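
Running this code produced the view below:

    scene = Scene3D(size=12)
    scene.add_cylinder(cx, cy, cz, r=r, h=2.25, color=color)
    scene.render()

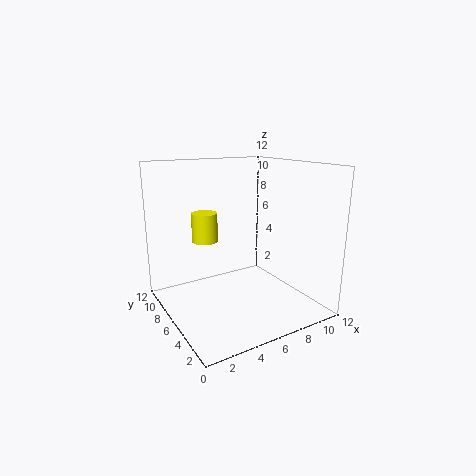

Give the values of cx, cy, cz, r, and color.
cx = 3
cy = 6
cz = 6.25
r = 1
color = 'yellow'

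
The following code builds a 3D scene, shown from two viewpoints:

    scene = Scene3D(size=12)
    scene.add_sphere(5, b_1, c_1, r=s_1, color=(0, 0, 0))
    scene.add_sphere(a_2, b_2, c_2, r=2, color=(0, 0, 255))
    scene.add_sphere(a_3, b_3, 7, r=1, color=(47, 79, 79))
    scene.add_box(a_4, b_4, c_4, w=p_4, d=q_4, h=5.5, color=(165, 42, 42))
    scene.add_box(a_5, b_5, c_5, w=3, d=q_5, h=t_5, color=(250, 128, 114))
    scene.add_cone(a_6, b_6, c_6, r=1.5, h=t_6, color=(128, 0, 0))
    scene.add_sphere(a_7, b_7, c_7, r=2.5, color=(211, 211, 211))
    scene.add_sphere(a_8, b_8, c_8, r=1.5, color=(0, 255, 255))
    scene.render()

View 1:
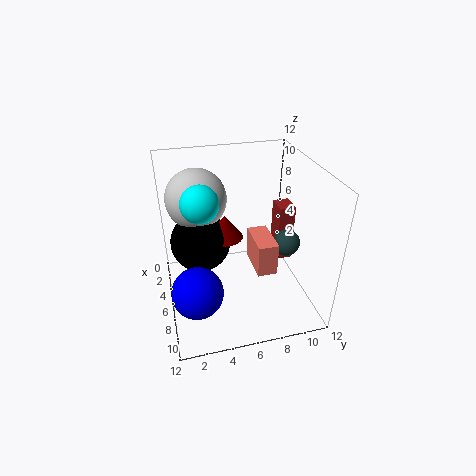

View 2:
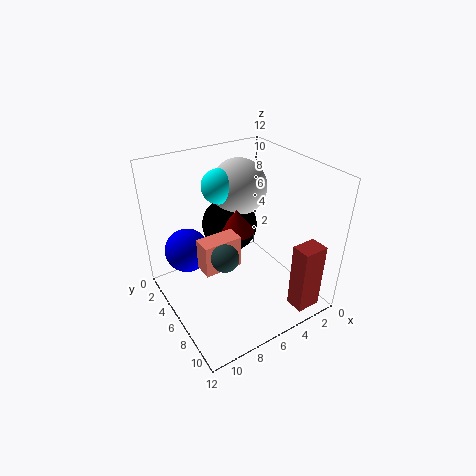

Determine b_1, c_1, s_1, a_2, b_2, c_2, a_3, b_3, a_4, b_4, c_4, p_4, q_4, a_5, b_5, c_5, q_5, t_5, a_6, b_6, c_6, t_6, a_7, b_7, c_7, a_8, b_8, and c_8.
b_1 = 3
c_1 = 5.5
s_1 = 2.5
a_2 = 9
b_2 = 2
c_2 = 3.5
a_3 = 9
b_3 = 9
a_4 = 2
b_4 = 10.5
c_4 = 1.5
p_4 = 2
q_4 = 1.5
a_5 = 7
b_5 = 6.5
c_5 = 5
q_5 = 1.5
t_5 = 2.5
a_6 = 5.5
b_6 = 5
c_6 = 6
t_6 = 2
a_7 = 4
b_7 = 3
c_7 = 9
a_8 = 6
b_8 = 3
c_8 = 9.5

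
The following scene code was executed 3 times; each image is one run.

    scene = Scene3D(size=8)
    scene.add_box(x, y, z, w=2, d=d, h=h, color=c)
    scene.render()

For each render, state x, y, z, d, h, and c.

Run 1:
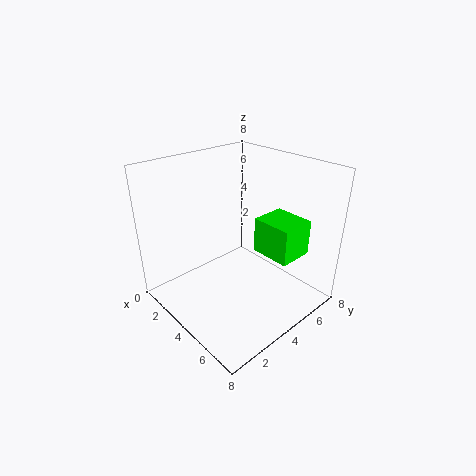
x = 5.75, y = 3.5, z = 4.25, d = 1.75, h = 1.75, c = 'lime'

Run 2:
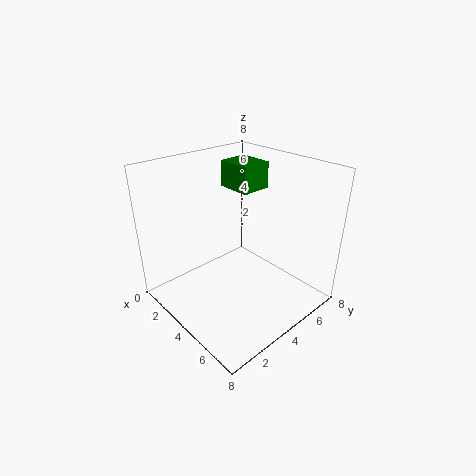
x = 1.75, y = 4.75, z = 6.25, d = 1.75, h = 1.5, c = 'green'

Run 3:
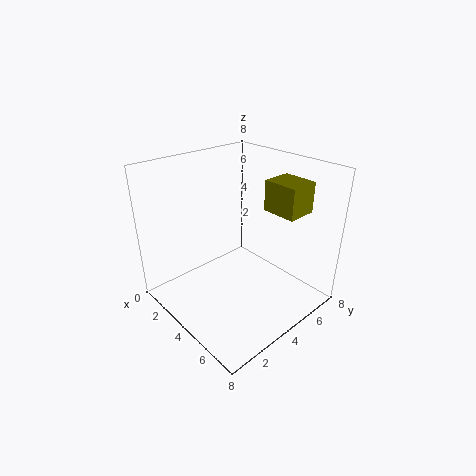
x = 4.25, y = 5.75, z = 5.25, d = 1.75, h = 1.75, c = 'olive'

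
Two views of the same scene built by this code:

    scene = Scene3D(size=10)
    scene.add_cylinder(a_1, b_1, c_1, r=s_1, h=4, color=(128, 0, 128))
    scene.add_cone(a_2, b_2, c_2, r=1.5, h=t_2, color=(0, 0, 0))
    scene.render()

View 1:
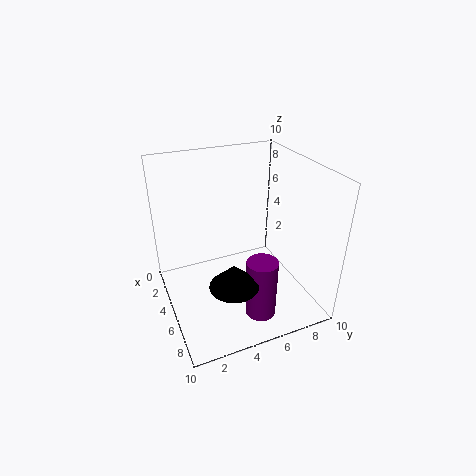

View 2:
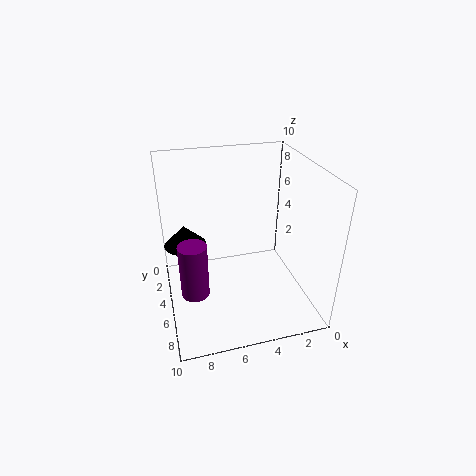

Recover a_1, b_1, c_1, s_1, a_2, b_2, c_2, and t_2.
a_1 = 8.25; b_1 = 5.25; c_1 = 1; s_1 = 1; a_2 = 8.5; b_2 = 3.25; c_2 = 4; t_2 = 1.5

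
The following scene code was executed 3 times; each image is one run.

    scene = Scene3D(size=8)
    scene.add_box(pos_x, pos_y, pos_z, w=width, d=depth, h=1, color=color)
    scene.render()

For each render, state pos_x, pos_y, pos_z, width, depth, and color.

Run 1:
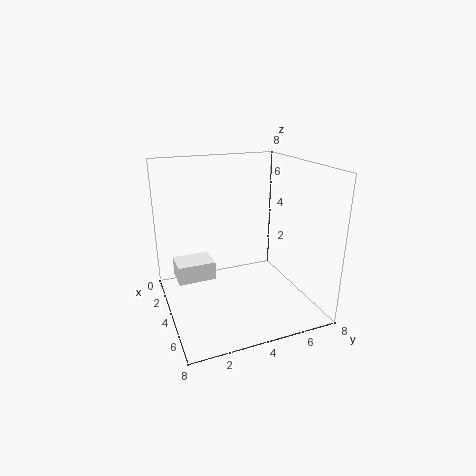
pos_x = 3
pos_y = 0.5
pos_z = 2
width = 1.5
depth = 2
color = 'white'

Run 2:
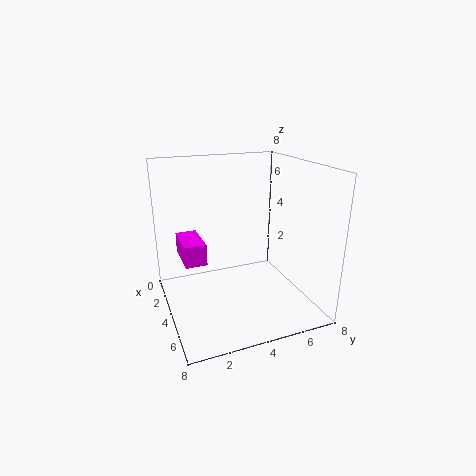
pos_x = 4.5
pos_y = 0.5
pos_z = 4
width = 2
depth = 1
color = 'magenta'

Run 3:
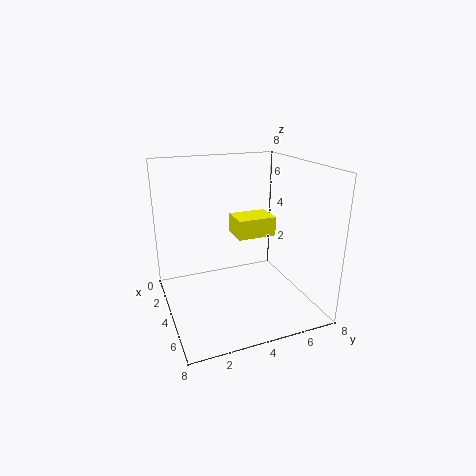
pos_x = 4
pos_y = 3.5
pos_z = 4.5
width = 1.5
depth = 2
color = 'yellow'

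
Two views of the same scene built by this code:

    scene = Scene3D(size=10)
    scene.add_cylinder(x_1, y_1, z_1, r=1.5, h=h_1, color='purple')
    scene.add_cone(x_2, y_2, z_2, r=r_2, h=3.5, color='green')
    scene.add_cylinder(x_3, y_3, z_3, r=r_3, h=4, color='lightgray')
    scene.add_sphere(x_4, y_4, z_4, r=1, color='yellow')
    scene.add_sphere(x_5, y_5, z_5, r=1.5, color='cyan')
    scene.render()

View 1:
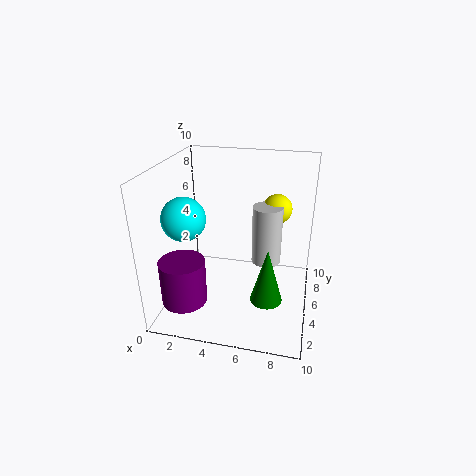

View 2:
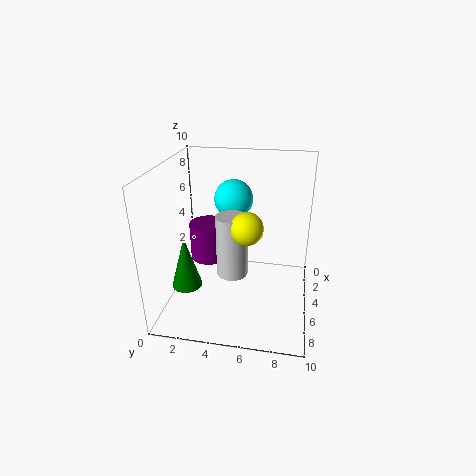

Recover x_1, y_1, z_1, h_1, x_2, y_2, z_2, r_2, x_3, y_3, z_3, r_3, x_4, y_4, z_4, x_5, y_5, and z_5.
x_1 = 2
y_1 = 2
z_1 = 1.5
h_1 = 3
x_2 = 7.5
y_2 = 2
z_2 = 2.5
r_2 = 1
x_3 = 7
y_3 = 5
z_3 = 3.5
r_3 = 1
x_4 = 7.5
y_4 = 6
z_4 = 7
x_5 = 1.5
y_5 = 4
z_5 = 6.5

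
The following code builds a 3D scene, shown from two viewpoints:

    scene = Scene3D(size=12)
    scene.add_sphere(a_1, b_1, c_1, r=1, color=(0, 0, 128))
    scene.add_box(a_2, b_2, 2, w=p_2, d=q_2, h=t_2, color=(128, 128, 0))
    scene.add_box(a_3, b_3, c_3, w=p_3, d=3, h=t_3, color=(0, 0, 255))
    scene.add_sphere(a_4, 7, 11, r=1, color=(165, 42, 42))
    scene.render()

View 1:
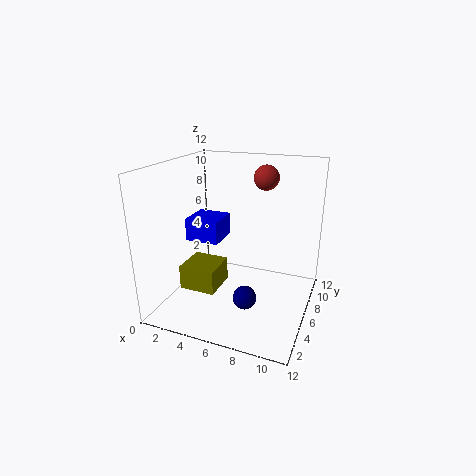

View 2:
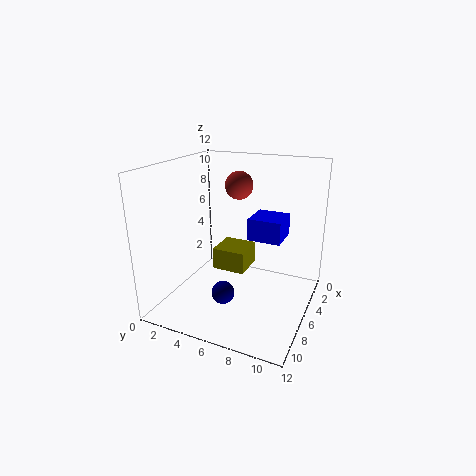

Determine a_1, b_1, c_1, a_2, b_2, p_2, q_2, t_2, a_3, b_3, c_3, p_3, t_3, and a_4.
a_1 = 7
b_1 = 5
c_1 = 1
a_2 = 2
b_2 = 3
p_2 = 3
q_2 = 3
t_2 = 2
a_3 = 1
b_3 = 6
c_3 = 5
p_3 = 3
t_3 = 2
a_4 = 8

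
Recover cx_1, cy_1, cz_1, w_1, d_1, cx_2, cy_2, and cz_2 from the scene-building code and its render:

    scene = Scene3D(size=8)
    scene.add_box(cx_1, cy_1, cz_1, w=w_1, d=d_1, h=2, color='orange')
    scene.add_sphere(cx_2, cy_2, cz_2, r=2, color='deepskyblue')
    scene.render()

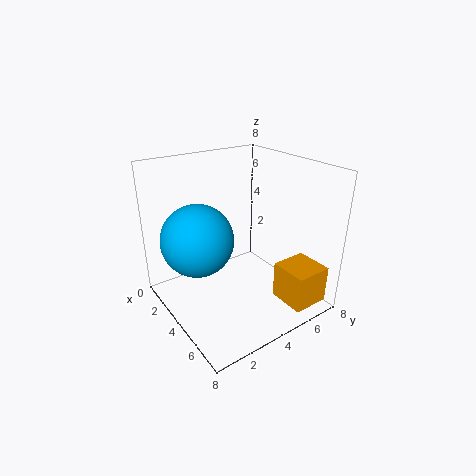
cx_1 = 6, cy_1 = 5, cz_1 = 1, w_1 = 2, d_1 = 2, cx_2 = 3, cy_2 = 2, cz_2 = 4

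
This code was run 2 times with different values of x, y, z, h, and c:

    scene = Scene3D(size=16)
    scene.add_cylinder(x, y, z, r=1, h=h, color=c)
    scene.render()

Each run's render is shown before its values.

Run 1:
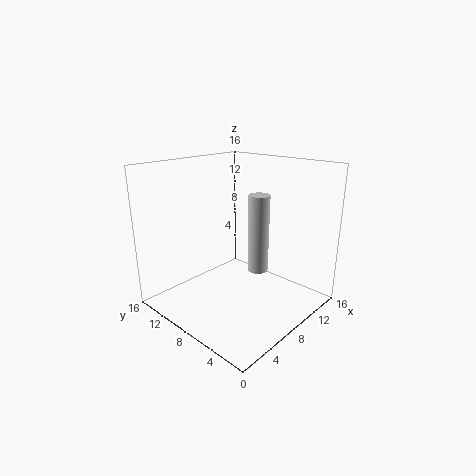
x = 6, y = 3.5, z = 6.5, h = 7.5, c = 'lightgray'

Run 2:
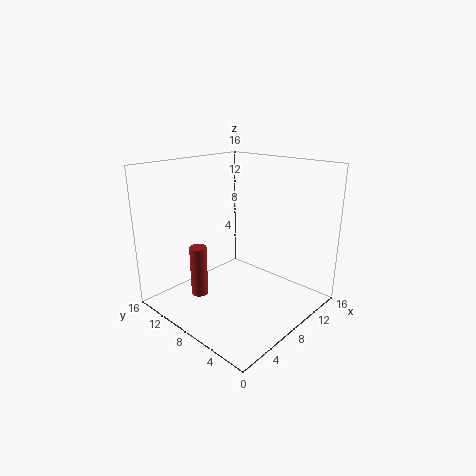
x = 5.5, y = 12, z = 0.5, h = 6, c = 'brown'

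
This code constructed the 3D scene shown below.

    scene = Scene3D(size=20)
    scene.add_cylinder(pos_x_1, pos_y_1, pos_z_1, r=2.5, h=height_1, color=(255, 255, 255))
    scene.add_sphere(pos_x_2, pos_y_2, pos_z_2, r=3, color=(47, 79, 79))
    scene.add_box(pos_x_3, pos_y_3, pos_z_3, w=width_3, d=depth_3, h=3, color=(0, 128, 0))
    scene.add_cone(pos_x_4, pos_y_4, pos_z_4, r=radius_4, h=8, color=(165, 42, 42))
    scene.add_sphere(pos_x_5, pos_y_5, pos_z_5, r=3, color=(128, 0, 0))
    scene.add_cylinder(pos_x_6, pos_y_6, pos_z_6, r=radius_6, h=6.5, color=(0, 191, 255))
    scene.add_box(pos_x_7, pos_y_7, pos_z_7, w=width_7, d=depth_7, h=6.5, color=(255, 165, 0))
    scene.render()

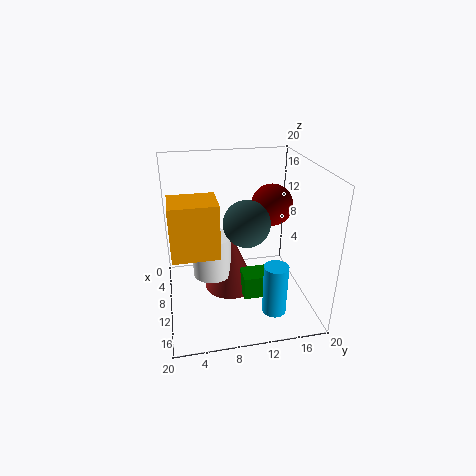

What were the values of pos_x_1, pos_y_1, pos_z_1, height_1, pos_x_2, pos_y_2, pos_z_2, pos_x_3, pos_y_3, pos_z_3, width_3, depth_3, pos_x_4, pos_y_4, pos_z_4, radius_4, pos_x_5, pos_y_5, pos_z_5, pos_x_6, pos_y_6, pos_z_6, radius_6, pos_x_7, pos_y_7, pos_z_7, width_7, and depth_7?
pos_x_1 = 12.5; pos_y_1 = 6; pos_z_1 = 6.5; height_1 = 5.5; pos_x_2 = 13; pos_y_2 = 10.5; pos_z_2 = 13.5; pos_x_3 = 13.5; pos_y_3 = 9.5; pos_z_3 = 4.5; width_3 = 3; depth_3 = 4; pos_x_4 = 12; pos_y_4 = 8.5; pos_z_4 = 4; radius_4 = 3.5; pos_x_5 = 7.5; pos_y_5 = 15.5; pos_z_5 = 13.5; pos_x_6 = 18; pos_y_6 = 13; pos_z_6 = 3.5; radius_6 = 1.5; pos_x_7 = 13; pos_y_7 = 1; pos_z_7 = 11.5; width_7 = 4.5; depth_7 = 5.5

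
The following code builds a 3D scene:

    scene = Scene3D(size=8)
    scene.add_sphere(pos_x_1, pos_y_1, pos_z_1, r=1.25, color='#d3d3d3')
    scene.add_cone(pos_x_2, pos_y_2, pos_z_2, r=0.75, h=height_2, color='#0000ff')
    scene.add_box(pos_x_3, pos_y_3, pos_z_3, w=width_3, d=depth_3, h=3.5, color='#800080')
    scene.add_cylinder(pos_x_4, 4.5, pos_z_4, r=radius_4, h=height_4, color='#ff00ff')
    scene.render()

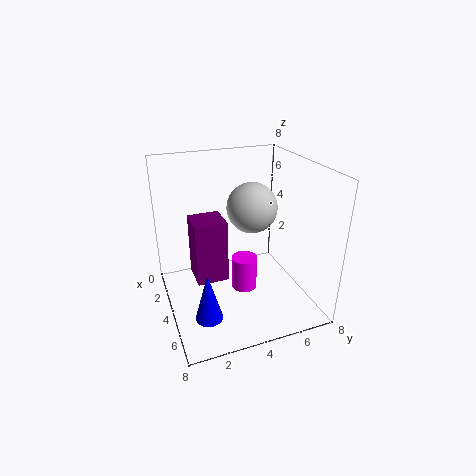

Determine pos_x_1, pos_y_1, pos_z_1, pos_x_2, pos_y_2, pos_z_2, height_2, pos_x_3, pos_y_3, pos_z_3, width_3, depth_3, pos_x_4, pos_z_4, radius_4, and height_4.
pos_x_1 = 5.25
pos_y_1 = 4.25
pos_z_1 = 6.25
pos_x_2 = 5.5
pos_y_2 = 1.75
pos_z_2 = 0.25
height_2 = 2.75
pos_x_3 = 2.75
pos_y_3 = 1.5
pos_z_3 = 1.75
width_3 = 1.75
depth_3 = 1.75
pos_x_4 = 3.75
pos_z_4 = 0.5
radius_4 = 0.75
height_4 = 2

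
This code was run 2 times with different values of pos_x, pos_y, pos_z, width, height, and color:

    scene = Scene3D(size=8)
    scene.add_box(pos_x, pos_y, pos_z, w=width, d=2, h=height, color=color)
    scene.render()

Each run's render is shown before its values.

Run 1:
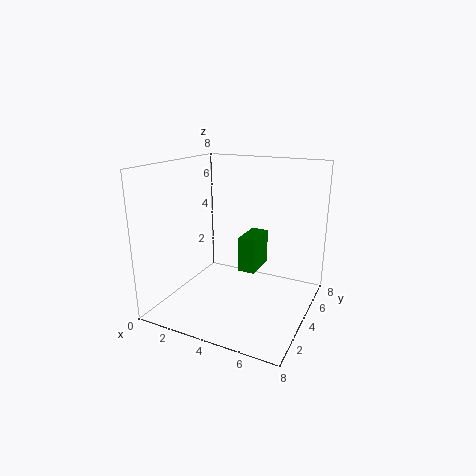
pos_x = 4, pos_y = 4, pos_z = 2, width = 1, height = 2, color = 'green'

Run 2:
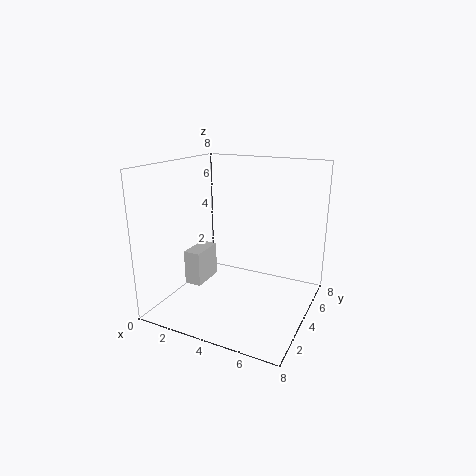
pos_x = 1, pos_y = 3, pos_z = 1, width = 1, height = 2, color = 'lightgray'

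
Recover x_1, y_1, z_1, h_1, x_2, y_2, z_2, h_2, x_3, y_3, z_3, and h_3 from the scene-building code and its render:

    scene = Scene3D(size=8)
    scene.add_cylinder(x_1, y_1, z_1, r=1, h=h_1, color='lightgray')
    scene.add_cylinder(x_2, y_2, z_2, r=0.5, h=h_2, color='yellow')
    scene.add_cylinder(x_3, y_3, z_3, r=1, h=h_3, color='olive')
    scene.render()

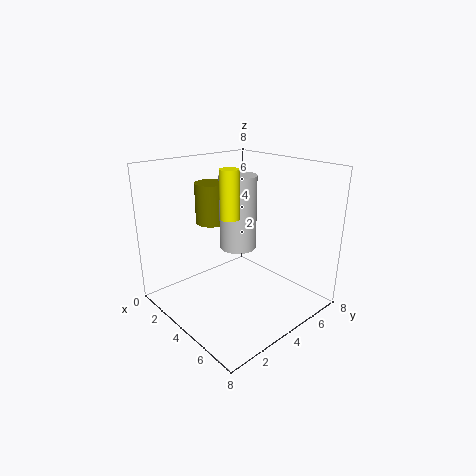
x_1 = 4; y_1 = 4; z_1 = 3.5; h_1 = 4; x_2 = 4.5; y_2 = 3; z_2 = 5.5; h_2 = 2.5; x_3 = 1; y_3 = 4.5; z_3 = 4; h_3 = 2.5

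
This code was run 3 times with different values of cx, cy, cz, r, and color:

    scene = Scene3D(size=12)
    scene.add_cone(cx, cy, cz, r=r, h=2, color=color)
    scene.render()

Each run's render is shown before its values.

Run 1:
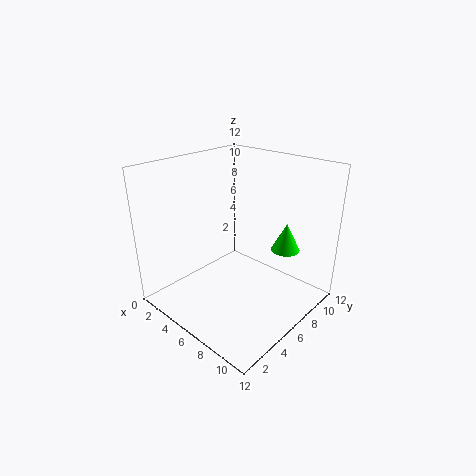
cx = 11, cy = 5.5, cz = 7, r = 1, color = 'lime'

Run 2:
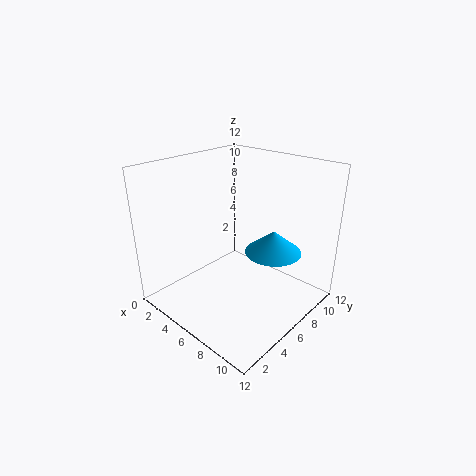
cx = 7.5, cy = 9, cz = 4, r = 2.5, color = 'deepskyblue'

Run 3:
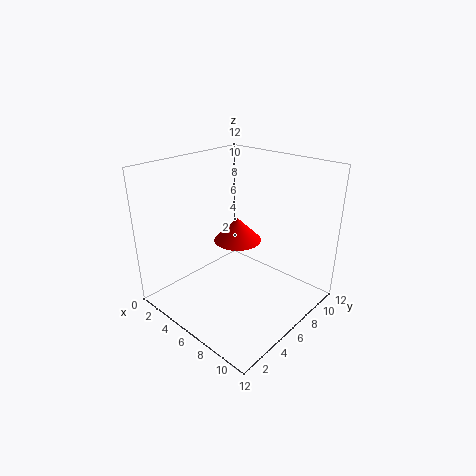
cx = 5.5, cy = 6.5, cz = 5.5, r = 2, color = 'red'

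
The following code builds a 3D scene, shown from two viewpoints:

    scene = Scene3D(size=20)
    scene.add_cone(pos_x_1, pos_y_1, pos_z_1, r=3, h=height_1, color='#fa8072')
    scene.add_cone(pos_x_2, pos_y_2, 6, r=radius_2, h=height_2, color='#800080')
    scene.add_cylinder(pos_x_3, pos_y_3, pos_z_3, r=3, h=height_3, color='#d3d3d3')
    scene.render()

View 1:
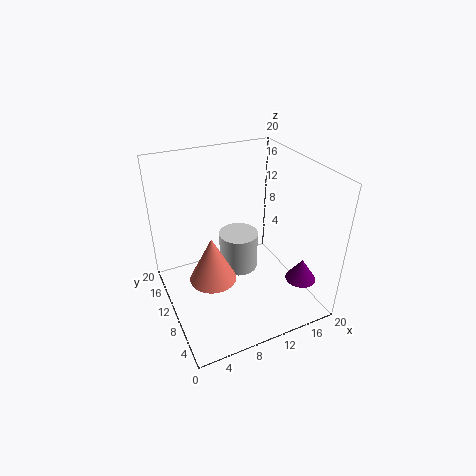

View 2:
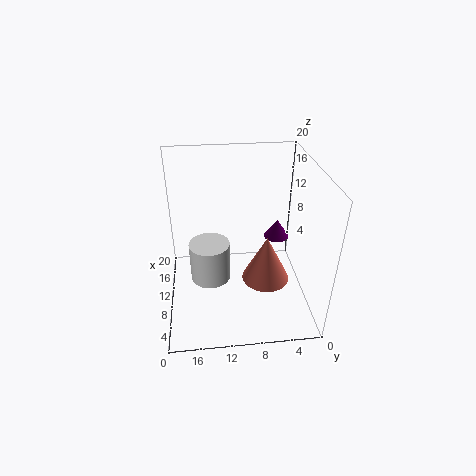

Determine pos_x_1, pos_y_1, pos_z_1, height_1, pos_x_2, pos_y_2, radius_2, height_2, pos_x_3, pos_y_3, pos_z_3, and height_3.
pos_x_1 = 5, pos_y_1 = 7, pos_z_1 = 7, height_1 = 6, pos_x_2 = 16, pos_y_2 = 3, radius_2 = 2, height_2 = 3, pos_x_3 = 12, pos_y_3 = 14, pos_z_3 = 2, height_3 = 6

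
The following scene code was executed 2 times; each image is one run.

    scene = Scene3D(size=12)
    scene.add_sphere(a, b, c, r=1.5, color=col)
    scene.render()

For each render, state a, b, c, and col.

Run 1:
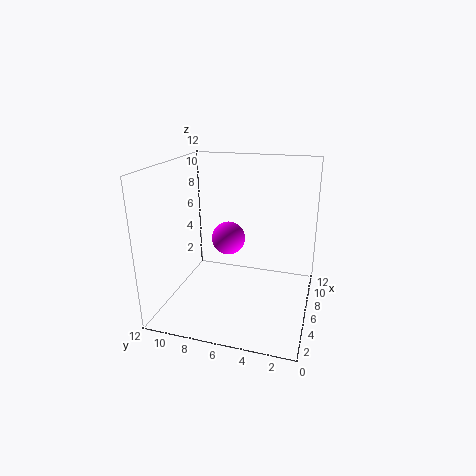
a = 8, b = 7.5, c = 5, col = 'magenta'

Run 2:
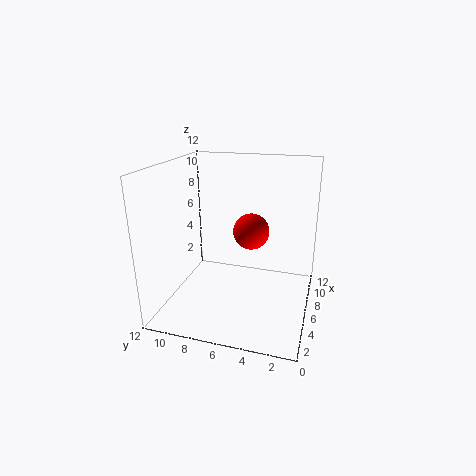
a = 6.5, b = 5, c = 6.5, col = 'red'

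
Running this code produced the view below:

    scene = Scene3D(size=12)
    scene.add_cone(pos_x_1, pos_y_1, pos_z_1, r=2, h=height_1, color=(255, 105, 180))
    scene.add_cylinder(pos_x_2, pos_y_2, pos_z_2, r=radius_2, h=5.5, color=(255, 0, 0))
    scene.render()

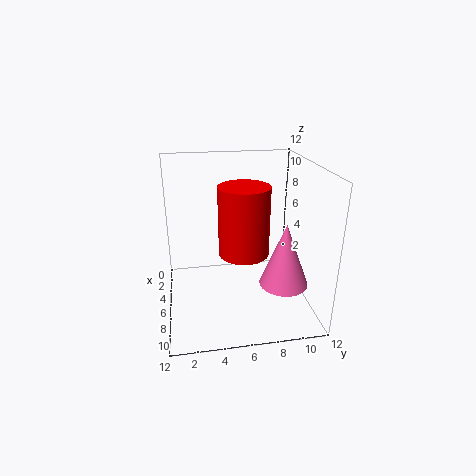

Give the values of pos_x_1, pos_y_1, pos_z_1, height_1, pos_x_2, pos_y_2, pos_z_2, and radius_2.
pos_x_1 = 8; pos_y_1 = 9.5; pos_z_1 = 2.5; height_1 = 5.25; pos_x_2 = 7.25; pos_y_2 = 6.25; pos_z_2 = 5.25; radius_2 = 2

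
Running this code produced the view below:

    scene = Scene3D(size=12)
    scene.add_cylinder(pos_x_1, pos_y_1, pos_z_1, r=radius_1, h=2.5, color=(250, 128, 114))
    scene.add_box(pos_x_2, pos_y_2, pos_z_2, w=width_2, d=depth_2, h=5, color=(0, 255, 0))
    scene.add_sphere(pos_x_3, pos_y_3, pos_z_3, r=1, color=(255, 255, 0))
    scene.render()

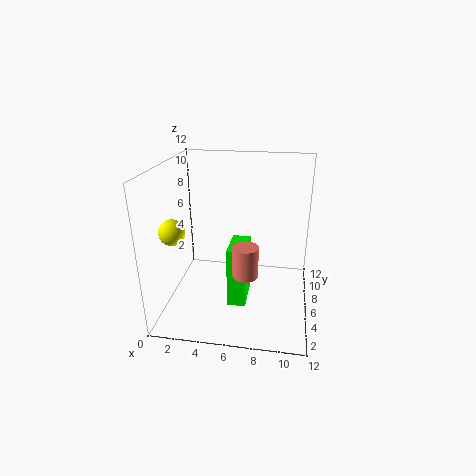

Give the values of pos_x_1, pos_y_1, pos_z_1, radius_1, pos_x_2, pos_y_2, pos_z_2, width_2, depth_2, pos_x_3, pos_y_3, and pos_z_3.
pos_x_1 = 7
pos_y_1 = 3.5
pos_z_1 = 4
radius_1 = 1
pos_x_2 = 5.5
pos_y_2 = 3.5
pos_z_2 = 1
width_2 = 1.5
depth_2 = 3
pos_x_3 = 1.5
pos_y_3 = 3
pos_z_3 = 7.5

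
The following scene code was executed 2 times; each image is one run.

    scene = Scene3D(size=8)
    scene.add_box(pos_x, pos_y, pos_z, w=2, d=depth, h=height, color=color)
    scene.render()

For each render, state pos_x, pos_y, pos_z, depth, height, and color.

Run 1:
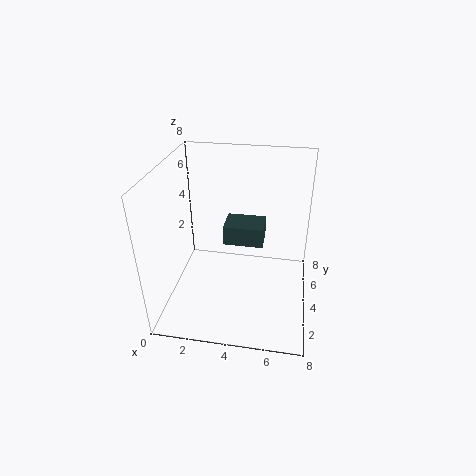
pos_x = 3.5; pos_y = 2.5; pos_z = 4.5; depth = 1.5; height = 1; color = 'darkslategray'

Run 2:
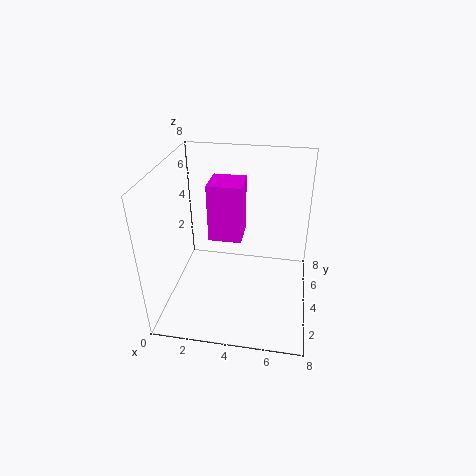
pos_x = 2; pos_y = 5; pos_z = 3; depth = 2; height = 3.5; color = 'magenta'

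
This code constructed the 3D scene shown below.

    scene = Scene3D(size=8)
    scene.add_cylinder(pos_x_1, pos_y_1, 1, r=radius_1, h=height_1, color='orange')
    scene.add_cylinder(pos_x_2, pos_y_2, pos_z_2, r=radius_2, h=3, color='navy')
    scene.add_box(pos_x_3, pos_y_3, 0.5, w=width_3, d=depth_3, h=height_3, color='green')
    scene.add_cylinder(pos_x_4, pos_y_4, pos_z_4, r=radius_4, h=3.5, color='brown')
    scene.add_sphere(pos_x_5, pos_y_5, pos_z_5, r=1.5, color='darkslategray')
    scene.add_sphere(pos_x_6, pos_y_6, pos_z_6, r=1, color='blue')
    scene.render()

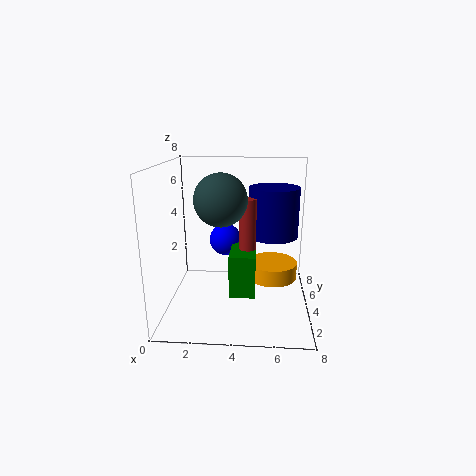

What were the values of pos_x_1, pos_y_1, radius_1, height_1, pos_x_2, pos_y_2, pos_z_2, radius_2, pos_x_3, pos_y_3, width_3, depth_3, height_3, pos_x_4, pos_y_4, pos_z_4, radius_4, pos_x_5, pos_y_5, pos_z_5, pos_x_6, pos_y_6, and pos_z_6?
pos_x_1 = 6; pos_y_1 = 5.5; radius_1 = 1.5; height_1 = 1; pos_x_2 = 6; pos_y_2 = 6; pos_z_2 = 3.5; radius_2 = 1.5; pos_x_3 = 3.5; pos_y_3 = 3.5; width_3 = 1.5; depth_3 = 2.5; height_3 = 2.5; pos_x_4 = 4.5; pos_y_4 = 5; pos_z_4 = 2.5; radius_4 = 0.5; pos_x_5 = 3; pos_y_5 = 4.5; pos_z_5 = 6; pos_x_6 = 3; pos_y_6 = 6.5; pos_z_6 = 3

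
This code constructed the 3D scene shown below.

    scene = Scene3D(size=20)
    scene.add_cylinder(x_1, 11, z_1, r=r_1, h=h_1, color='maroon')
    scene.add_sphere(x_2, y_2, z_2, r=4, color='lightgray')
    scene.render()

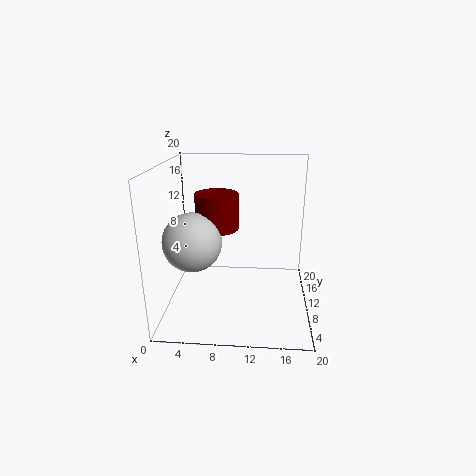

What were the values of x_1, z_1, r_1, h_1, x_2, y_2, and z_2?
x_1 = 7
z_1 = 11
r_1 = 3
h_1 = 5
x_2 = 4
y_2 = 8
z_2 = 10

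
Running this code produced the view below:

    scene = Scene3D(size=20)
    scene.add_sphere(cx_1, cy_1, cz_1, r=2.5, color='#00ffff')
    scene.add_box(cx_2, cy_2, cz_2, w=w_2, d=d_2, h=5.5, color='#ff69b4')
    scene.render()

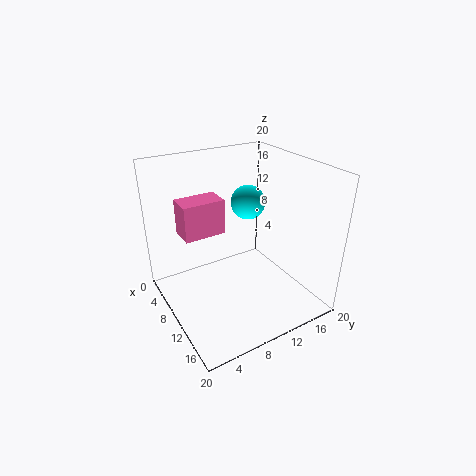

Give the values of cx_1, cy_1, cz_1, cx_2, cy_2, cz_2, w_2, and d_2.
cx_1 = 7, cy_1 = 13.5, cz_1 = 13.5, cx_2 = 0.5, cy_2 = 4.5, cz_2 = 8, w_2 = 4, d_2 = 6.5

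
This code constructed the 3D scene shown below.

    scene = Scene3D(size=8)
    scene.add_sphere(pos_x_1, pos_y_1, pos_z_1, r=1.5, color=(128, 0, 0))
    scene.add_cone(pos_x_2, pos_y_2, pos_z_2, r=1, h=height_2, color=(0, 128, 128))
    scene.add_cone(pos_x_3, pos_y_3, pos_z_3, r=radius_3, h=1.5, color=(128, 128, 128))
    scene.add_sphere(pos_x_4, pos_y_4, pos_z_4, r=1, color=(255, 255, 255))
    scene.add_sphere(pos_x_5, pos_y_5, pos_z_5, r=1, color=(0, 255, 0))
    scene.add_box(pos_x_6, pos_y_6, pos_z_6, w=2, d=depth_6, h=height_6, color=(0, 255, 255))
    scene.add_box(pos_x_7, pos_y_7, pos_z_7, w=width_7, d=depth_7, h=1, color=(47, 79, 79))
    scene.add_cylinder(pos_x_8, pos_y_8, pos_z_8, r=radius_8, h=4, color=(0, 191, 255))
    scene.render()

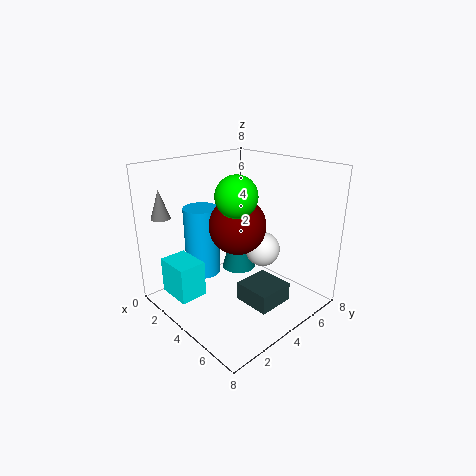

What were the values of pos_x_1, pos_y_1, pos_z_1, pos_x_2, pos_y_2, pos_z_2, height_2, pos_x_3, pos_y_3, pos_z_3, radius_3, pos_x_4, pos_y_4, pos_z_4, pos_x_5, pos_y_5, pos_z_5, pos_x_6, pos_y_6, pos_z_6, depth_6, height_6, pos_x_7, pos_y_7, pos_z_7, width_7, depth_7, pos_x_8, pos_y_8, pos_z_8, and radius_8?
pos_x_1 = 4.5
pos_y_1 = 3.5
pos_z_1 = 5
pos_x_2 = 3
pos_y_2 = 5
pos_z_2 = 1.5
height_2 = 3.5
pos_x_3 = 2
pos_y_3 = 0.5
pos_z_3 = 5.5
radius_3 = 0.5
pos_x_4 = 4.5
pos_y_4 = 5.5
pos_z_4 = 3
pos_x_5 = 5.5
pos_y_5 = 2.5
pos_z_5 = 7
pos_x_6 = 1.5
pos_y_6 = 0.5
pos_z_6 = 1
depth_6 = 1.5
height_6 = 2
pos_x_7 = 5
pos_y_7 = 3
pos_z_7 = 1
width_7 = 2
depth_7 = 2
pos_x_8 = 2
pos_y_8 = 3
pos_z_8 = 1.5
radius_8 = 1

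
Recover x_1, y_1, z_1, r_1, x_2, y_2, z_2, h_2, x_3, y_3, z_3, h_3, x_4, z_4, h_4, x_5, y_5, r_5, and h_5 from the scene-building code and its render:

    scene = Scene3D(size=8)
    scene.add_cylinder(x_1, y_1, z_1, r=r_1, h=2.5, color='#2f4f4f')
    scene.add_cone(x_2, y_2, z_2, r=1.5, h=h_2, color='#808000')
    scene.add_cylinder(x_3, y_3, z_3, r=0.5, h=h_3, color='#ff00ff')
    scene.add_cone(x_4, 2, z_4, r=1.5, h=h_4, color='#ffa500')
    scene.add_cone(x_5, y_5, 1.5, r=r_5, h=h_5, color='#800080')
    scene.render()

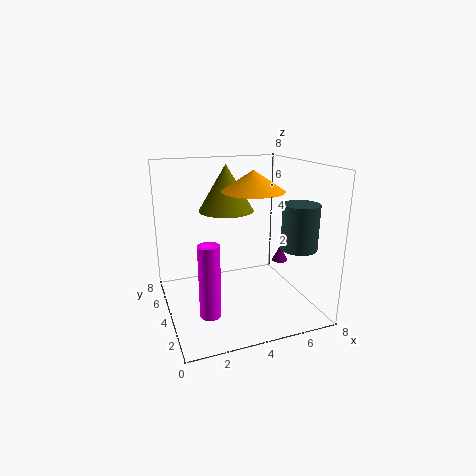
x_1 = 7; y_1 = 2.5; z_1 = 3.5; r_1 = 1; x_2 = 3.5; y_2 = 4.5; z_2 = 5.5; h_2 = 2.5; x_3 = 1.5; y_3 = 1; z_3 = 1.5; h_3 = 3.5; x_4 = 4; z_4 = 7; h_4 = 1; x_5 = 7.5; y_5 = 5.5; r_5 = 0.5; h_5 = 1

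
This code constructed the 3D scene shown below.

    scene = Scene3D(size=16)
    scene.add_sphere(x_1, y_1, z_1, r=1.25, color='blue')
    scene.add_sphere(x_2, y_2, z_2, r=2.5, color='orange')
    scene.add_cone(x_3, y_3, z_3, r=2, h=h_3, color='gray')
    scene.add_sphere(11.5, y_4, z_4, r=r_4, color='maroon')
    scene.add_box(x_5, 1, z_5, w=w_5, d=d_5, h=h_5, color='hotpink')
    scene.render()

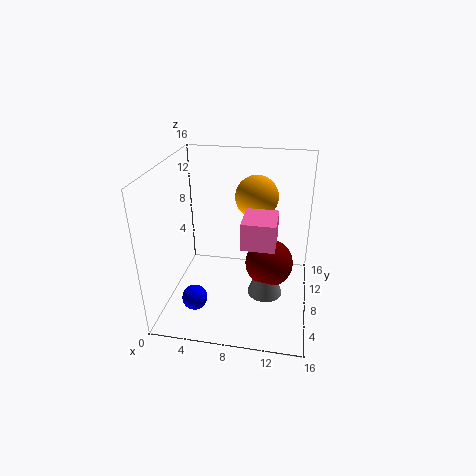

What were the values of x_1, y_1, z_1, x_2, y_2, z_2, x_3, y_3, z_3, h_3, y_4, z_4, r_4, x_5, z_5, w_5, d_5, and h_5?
x_1 = 4.75; y_1 = 1.75; z_1 = 4.25; x_2 = 9.5; y_2 = 11.75; z_2 = 11.5; x_3 = 11.25; y_3 = 7.75; z_3 = 1.25; h_3 = 5.5; y_4 = 9; z_4 = 4.5; r_4 = 2.75; x_5 = 9.5; z_5 = 10.75; w_5 = 3; d_5 = 3.5; h_5 = 2.5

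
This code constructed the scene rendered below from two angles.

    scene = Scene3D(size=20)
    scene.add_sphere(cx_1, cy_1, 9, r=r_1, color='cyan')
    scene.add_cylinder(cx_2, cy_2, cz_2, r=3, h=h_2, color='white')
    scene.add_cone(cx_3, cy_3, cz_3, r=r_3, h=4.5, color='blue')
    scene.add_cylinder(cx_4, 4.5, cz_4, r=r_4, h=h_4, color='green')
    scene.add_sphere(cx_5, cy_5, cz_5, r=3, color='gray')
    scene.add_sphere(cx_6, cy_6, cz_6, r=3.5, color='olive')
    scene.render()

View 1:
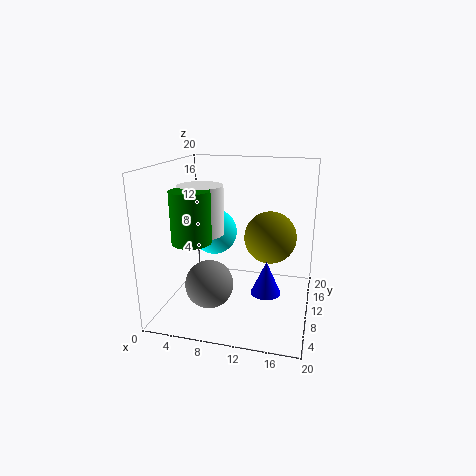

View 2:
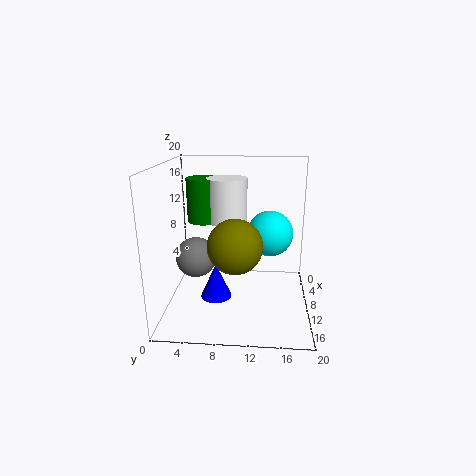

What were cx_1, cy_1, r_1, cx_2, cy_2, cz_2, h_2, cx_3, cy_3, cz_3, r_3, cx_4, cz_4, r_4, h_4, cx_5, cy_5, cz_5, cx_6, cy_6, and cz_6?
cx_1 = 5; cy_1 = 14.5; r_1 = 3.5; cx_2 = 5.5; cy_2 = 8; cz_2 = 11; h_2 = 6.5; cx_3 = 14.5; cy_3 = 7.5; cz_3 = 3.5; r_3 = 2; cx_4 = 5.5; cz_4 = 11; r_4 = 2.5; h_4 = 6.5; cx_5 = 8; cy_5 = 3.5; cz_5 = 6; cx_6 = 14.5; cy_6 = 10; cz_6 = 10.5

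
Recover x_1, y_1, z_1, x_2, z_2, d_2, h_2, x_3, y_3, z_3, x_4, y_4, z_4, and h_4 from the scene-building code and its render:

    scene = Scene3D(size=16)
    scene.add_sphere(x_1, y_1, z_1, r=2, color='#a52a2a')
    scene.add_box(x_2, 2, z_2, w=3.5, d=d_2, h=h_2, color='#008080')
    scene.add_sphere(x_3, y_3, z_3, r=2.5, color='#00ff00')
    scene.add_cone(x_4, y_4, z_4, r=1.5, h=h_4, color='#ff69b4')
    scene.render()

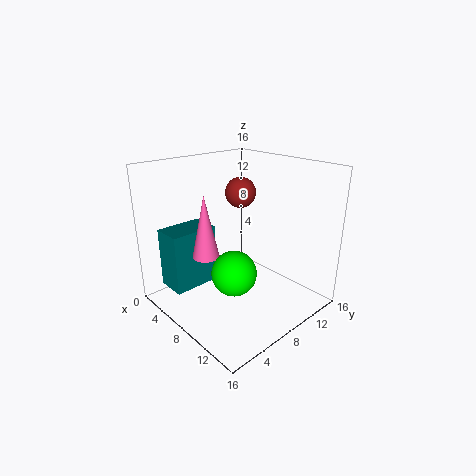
x_1 = 2.5, y_1 = 13.5, z_1 = 11, x_2 = 1, z_2 = 1.5, d_2 = 5.5, h_2 = 7, x_3 = 9, y_3 = 6.5, z_3 = 4.5, x_4 = 6, y_4 = 5, z_4 = 6, h_4 = 7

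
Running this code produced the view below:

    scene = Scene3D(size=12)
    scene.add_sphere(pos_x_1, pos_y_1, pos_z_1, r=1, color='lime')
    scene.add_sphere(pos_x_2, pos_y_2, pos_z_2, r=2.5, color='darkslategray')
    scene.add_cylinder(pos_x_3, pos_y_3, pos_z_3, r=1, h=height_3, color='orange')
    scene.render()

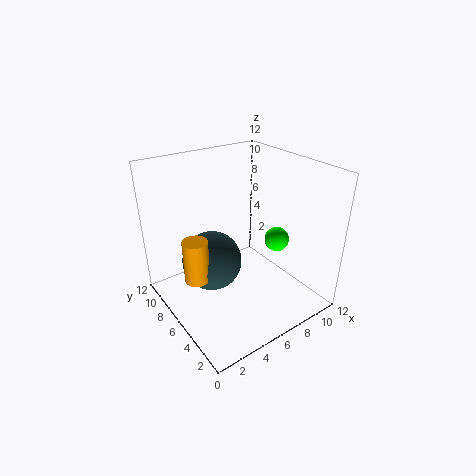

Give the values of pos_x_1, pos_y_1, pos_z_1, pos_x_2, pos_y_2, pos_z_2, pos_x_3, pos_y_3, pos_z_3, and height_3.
pos_x_1 = 8.5; pos_y_1 = 4; pos_z_1 = 6; pos_x_2 = 4; pos_y_2 = 7; pos_z_2 = 4; pos_x_3 = 2; pos_y_3 = 6; pos_z_3 = 3.5; height_3 = 3.5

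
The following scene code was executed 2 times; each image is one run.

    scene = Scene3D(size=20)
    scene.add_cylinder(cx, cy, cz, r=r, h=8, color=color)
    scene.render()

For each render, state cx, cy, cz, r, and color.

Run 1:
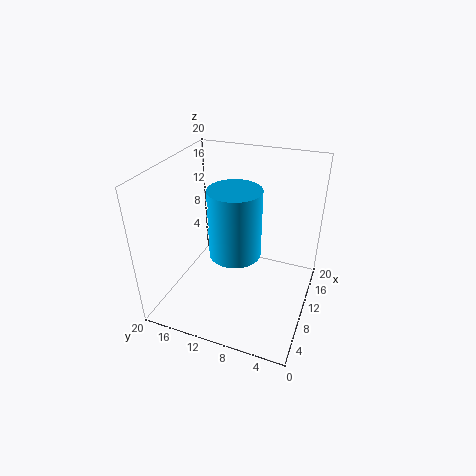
cx = 4; cy = 8; cz = 12; r = 3; color = 'deepskyblue'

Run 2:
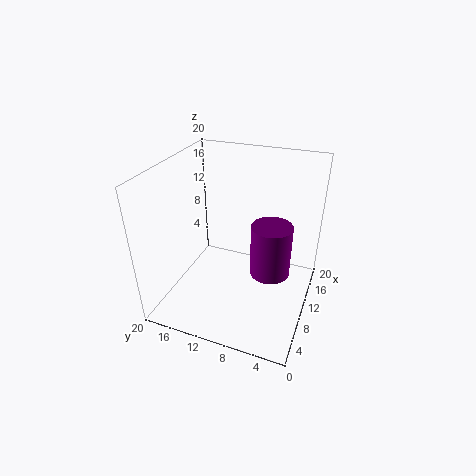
cx = 13; cy = 6; cz = 3; r = 3; color = 'purple'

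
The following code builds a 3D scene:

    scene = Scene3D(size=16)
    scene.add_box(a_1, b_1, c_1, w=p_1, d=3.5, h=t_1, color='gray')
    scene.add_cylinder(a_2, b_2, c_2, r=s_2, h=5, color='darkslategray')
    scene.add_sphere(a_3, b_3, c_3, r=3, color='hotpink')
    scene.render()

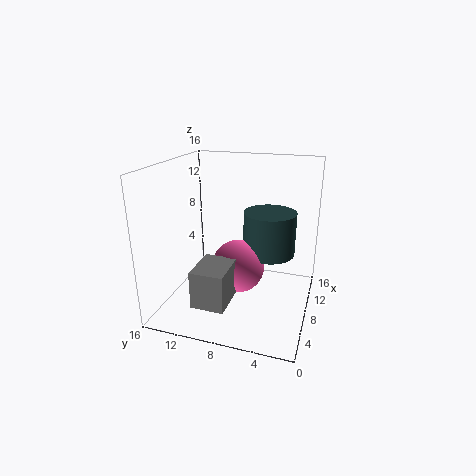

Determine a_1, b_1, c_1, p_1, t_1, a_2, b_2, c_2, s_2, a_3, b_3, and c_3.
a_1 = 1.5; b_1 = 7.5; c_1 = 2.5; p_1 = 4.5; t_1 = 4; a_2 = 10.5; b_2 = 5; c_2 = 5.5; s_2 = 3; a_3 = 8; b_3 = 8; c_3 = 4.5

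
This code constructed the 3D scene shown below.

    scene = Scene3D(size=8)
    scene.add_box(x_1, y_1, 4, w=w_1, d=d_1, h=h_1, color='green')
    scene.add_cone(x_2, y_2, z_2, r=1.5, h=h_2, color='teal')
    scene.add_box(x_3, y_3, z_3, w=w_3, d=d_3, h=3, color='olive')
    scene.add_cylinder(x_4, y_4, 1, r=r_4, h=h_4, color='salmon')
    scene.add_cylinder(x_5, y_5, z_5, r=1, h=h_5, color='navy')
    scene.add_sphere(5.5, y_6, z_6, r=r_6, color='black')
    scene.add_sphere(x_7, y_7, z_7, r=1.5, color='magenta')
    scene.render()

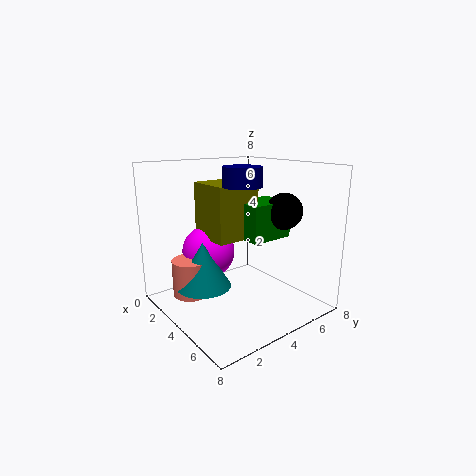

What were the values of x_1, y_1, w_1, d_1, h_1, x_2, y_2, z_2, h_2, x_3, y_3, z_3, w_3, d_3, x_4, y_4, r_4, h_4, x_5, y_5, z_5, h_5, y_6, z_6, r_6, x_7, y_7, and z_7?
x_1 = 3.5; y_1 = 4; w_1 = 2; d_1 = 2.5; h_1 = 2; x_2 = 3.5; y_2 = 2; z_2 = 1.5; h_2 = 2.5; x_3 = 2; y_3 = 2.5; z_3 = 4; w_3 = 2.5; d_3 = 2.5; x_4 = 3; y_4 = 1.5; r_4 = 1; h_4 = 2; x_5 = 5; y_5 = 3.5; z_5 = 7; h_5 = 1; y_6 = 6; z_6 = 5.5; r_6 = 1; x_7 = 2.5; y_7 = 3; z_7 = 3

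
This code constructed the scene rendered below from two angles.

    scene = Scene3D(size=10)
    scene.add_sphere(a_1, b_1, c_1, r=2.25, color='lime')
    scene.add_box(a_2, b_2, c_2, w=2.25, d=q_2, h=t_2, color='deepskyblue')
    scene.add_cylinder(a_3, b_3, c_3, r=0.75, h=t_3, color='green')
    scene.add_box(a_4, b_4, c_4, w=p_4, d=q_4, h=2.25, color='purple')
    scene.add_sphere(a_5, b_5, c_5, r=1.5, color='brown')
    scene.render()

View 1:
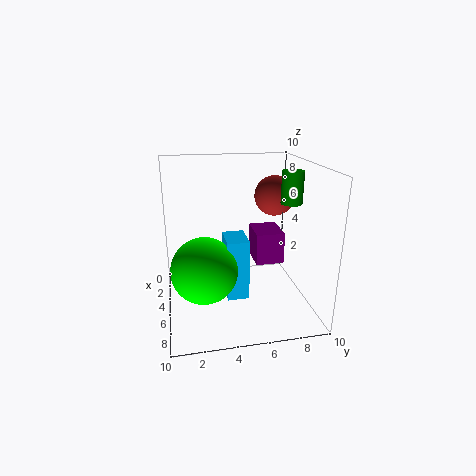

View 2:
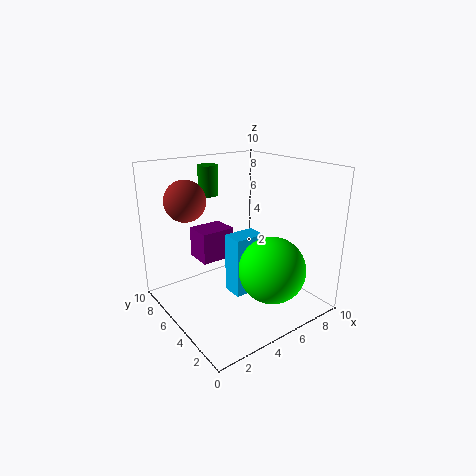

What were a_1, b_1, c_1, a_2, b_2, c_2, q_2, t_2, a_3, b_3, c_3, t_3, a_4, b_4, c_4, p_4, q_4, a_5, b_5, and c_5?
a_1 = 6
b_1 = 2.5
c_1 = 3.25
a_2 = 4.25
b_2 = 4
c_2 = 1
q_2 = 1.5
t_2 = 4.25
a_3 = 5
b_3 = 8.75
c_3 = 7.25
t_3 = 2.25
a_4 = 3
b_4 = 6.25
c_4 = 3
p_4 = 2.5
q_4 = 2
a_5 = 2.75
b_5 = 8.25
c_5 = 7.25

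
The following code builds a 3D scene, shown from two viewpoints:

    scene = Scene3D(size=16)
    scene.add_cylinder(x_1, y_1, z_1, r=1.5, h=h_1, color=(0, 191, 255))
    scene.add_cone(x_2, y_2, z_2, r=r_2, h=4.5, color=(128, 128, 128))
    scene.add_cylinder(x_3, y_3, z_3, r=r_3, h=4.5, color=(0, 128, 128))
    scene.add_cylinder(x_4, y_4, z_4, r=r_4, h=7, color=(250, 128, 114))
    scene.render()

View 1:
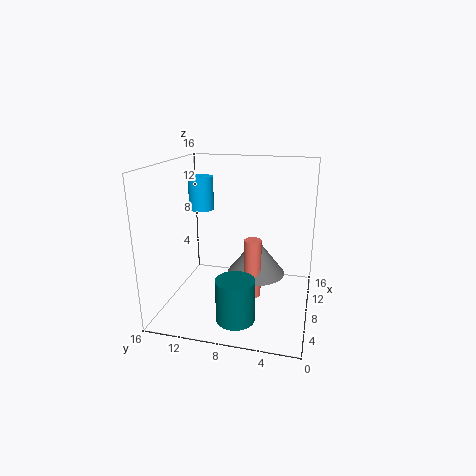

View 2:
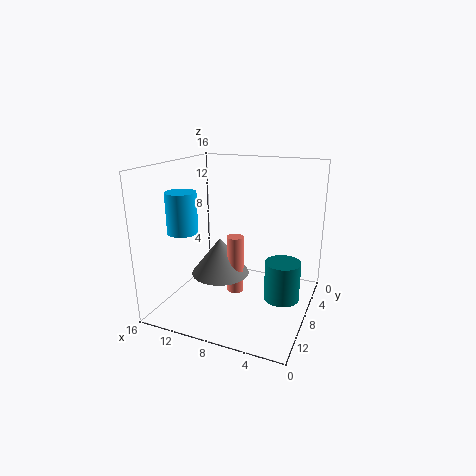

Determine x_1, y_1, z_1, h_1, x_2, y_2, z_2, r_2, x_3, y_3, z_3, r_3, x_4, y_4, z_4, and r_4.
x_1 = 11.5
y_1 = 13.5
z_1 = 10
h_1 = 4
x_2 = 11
y_2 = 6.5
z_2 = 2.5
r_2 = 3.5
x_3 = 3
y_3 = 7
z_3 = 1
r_3 = 2
x_4 = 9
y_4 = 6.5
z_4 = 0.5
r_4 = 1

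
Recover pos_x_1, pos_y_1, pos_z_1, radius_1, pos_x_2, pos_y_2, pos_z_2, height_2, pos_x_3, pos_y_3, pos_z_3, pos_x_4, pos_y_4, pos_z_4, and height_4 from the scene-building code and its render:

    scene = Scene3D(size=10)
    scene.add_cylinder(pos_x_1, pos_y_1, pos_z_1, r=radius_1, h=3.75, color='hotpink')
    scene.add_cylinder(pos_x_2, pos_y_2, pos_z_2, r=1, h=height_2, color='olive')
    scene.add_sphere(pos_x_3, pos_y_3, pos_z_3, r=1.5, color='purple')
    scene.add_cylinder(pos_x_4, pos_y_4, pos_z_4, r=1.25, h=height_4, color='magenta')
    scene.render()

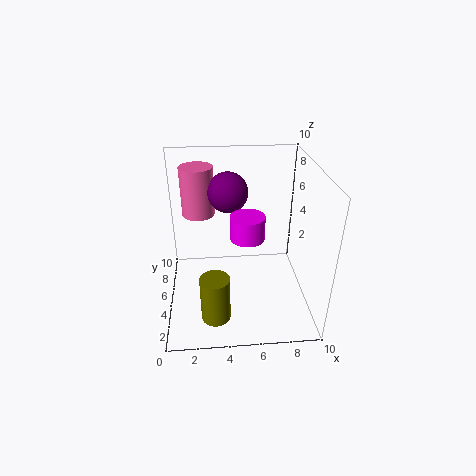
pos_x_1 = 2.25; pos_y_1 = 8.5; pos_z_1 = 5.25; radius_1 = 1.25; pos_x_2 = 3.25; pos_y_2 = 2.5; pos_z_2 = 0.25; height_2 = 3.25; pos_x_3 = 4.5; pos_y_3 = 7.75; pos_z_3 = 7.25; pos_x_4 = 5.75; pos_y_4 = 5.75; pos_z_4 = 4.5; height_4 = 1.75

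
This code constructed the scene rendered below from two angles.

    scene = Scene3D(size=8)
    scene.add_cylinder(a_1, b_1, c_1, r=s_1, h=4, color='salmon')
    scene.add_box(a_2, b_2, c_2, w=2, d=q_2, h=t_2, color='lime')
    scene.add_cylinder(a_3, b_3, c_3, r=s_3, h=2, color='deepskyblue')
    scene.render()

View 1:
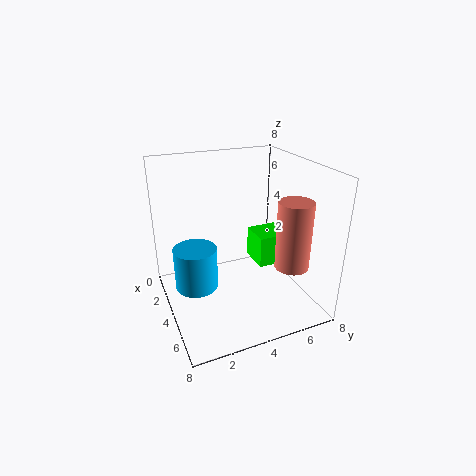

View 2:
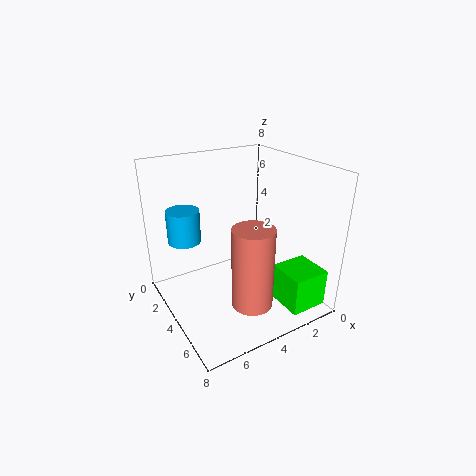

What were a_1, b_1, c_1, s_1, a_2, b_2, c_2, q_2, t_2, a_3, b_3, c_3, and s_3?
a_1 = 5
b_1 = 7
c_1 = 2
s_1 = 1
a_2 = 1
b_2 = 6
c_2 = 1
q_2 = 2
t_2 = 2
a_3 = 6
b_3 = 1
c_3 = 3
s_3 = 1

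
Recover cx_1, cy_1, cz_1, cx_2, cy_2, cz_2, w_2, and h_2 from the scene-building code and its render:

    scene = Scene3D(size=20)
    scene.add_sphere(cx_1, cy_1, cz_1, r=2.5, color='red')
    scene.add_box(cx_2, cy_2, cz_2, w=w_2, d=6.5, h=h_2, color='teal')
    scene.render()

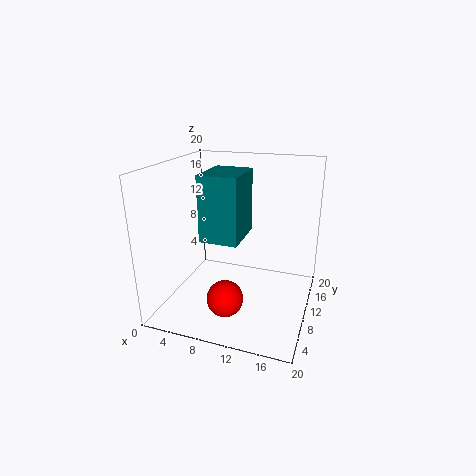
cx_1 = 9.5, cy_1 = 6, cz_1 = 2.5, cx_2 = 6.5, cy_2 = 5, cz_2 = 11, w_2 = 5, h_2 = 8.5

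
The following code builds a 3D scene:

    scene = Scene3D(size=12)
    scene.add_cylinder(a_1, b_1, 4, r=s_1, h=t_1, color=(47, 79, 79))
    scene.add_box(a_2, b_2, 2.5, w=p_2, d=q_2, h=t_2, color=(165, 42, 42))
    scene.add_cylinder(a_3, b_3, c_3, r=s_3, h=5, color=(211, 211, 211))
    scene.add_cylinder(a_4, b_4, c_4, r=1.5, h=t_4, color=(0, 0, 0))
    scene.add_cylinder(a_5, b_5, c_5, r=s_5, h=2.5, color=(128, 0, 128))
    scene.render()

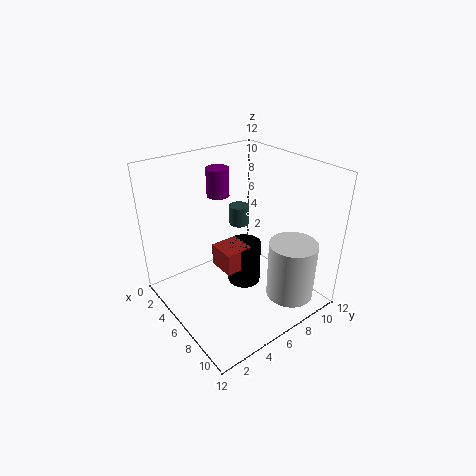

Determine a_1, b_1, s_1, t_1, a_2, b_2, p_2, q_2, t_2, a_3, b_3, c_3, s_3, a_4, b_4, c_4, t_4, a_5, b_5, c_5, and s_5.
a_1 = 1
b_1 = 10
s_1 = 1
t_1 = 2
a_2 = 3.5
b_2 = 5
p_2 = 2.5
q_2 = 2.5
t_2 = 2
a_3 = 9.5
b_3 = 9
c_3 = 1
s_3 = 2
a_4 = 5
b_4 = 7.5
c_4 = 0.5
t_4 = 4
a_5 = 2.5
b_5 = 6.5
c_5 = 8.5
s_5 = 1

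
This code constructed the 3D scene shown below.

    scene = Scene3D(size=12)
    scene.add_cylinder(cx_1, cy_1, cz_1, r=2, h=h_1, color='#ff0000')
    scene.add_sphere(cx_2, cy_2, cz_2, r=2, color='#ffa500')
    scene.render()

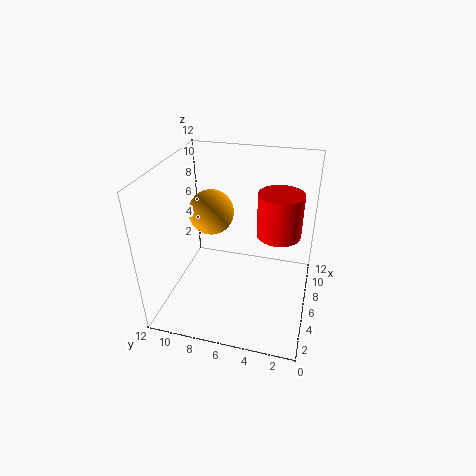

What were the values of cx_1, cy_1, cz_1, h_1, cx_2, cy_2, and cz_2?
cx_1 = 9, cy_1 = 3, cz_1 = 5, h_1 = 4, cx_2 = 8, cy_2 = 9, cz_2 = 7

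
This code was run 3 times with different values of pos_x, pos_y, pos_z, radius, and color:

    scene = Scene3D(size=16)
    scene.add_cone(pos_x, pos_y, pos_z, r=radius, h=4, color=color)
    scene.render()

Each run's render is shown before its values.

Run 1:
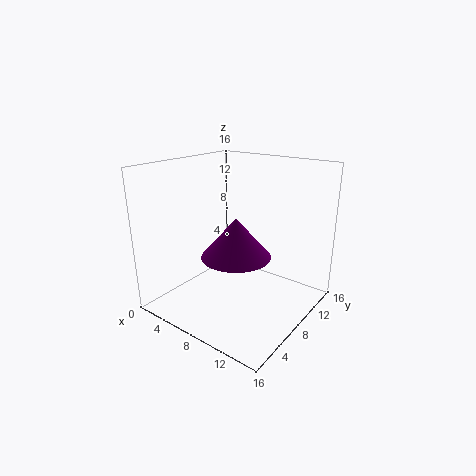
pos_x = 10; pos_y = 5; pos_z = 7.5; radius = 3.5; color = 'purple'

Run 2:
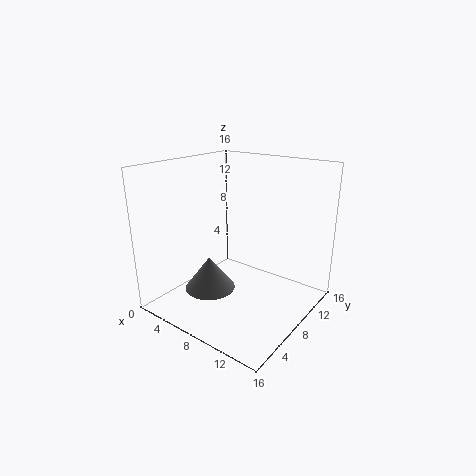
pos_x = 4.5; pos_y = 7; pos_z = 1; radius = 3; color = 'gray'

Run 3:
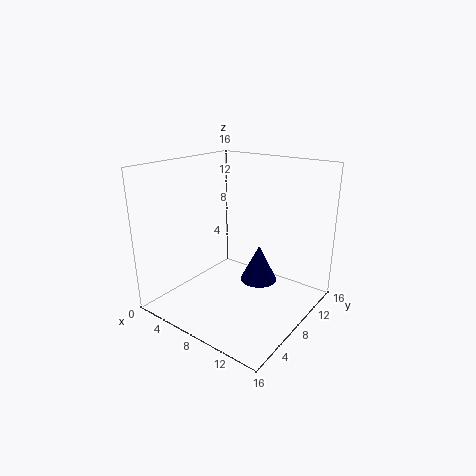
pos_x = 10.5; pos_y = 8.5; pos_z = 3.5; radius = 2; color = 'navy'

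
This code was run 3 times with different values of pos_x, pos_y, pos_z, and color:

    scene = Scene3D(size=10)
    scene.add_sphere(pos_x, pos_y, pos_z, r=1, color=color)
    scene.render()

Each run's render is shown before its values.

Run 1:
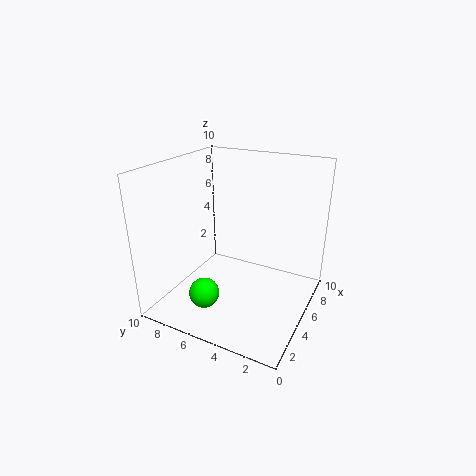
pos_x = 2, pos_y = 6, pos_z = 2, color = 'lime'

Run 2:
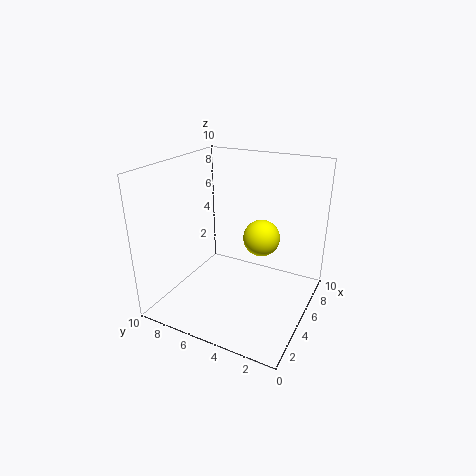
pos_x = 2, pos_y = 2, pos_z = 7, color = 'yellow'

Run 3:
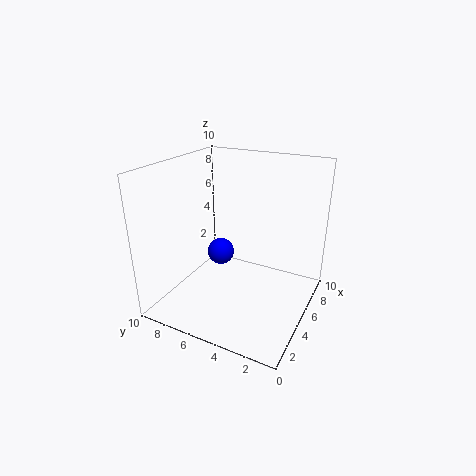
pos_x = 6, pos_y = 7, pos_z = 3, color = 'blue'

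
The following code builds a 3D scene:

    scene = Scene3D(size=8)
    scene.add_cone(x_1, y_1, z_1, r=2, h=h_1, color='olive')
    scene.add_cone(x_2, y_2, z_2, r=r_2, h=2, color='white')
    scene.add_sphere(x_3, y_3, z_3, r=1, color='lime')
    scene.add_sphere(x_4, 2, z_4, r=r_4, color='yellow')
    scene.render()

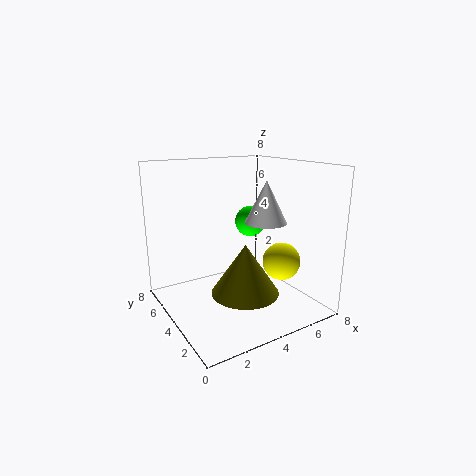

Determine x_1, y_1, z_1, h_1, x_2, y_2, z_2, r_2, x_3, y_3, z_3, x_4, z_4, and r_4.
x_1 = 4.5
y_1 = 4
z_1 = 0.5
h_1 = 3
x_2 = 4
y_2 = 1.5
z_2 = 5.5
r_2 = 1
x_3 = 6.5
y_3 = 6.5
z_3 = 4
x_4 = 5.5
z_4 = 3
r_4 = 1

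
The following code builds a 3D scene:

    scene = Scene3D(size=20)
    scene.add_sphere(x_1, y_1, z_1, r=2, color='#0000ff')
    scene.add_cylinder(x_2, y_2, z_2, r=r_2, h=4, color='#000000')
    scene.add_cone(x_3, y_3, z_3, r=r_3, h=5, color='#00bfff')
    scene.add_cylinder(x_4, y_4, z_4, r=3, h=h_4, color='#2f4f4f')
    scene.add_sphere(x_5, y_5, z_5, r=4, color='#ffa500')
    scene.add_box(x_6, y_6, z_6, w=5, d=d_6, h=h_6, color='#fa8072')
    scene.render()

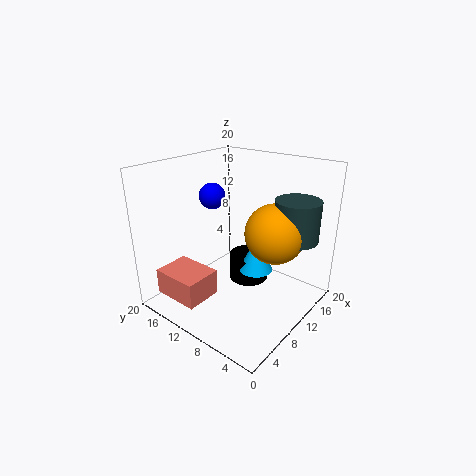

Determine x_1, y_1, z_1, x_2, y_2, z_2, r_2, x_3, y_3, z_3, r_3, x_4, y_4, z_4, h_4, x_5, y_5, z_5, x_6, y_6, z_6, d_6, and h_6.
x_1 = 12.5, y_1 = 17, z_1 = 14, x_2 = 14, y_2 = 11, z_2 = 1.5, r_2 = 3, x_3 = 13, y_3 = 9, z_3 = 4, r_3 = 2.5, x_4 = 13.5, y_4 = 3, z_4 = 10.5, h_4 = 5.5, x_5 = 11.5, y_5 = 5, z_5 = 11.5, x_6 = 1, y_6 = 10.5, z_6 = 3, d_6 = 6.5, h_6 = 3.5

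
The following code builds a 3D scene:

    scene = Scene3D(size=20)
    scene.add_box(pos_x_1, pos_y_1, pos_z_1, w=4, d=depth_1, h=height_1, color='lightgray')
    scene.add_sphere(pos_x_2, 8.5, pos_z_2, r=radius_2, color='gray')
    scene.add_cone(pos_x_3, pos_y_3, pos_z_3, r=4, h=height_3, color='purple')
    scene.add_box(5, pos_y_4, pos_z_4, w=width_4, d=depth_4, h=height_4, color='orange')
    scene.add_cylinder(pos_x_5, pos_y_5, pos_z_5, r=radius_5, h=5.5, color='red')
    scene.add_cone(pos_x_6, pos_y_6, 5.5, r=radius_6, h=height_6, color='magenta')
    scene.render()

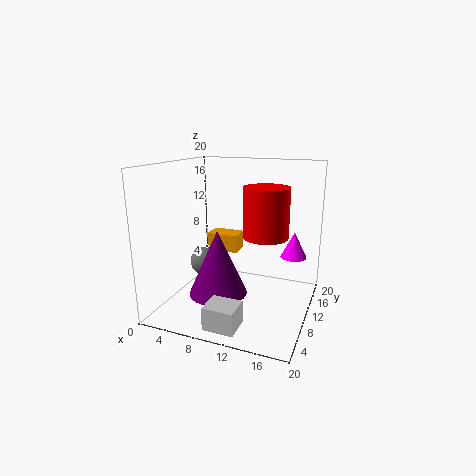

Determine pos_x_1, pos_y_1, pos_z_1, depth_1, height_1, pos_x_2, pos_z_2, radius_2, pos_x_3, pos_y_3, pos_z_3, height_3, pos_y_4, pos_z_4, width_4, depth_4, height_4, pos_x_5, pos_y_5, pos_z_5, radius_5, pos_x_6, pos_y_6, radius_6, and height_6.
pos_x_1 = 9, pos_y_1 = 0.5, pos_z_1 = 1, depth_1 = 3.5, height_1 = 3, pos_x_2 = 5.5, pos_z_2 = 6.5, radius_2 = 2, pos_x_3 = 8, pos_y_3 = 7.5, pos_z_3 = 2.5, height_3 = 9, pos_y_4 = 10.5, pos_z_4 = 7.5, width_4 = 4.5, depth_4 = 3, height_4 = 2.5, pos_x_5 = 16, pos_y_5 = 3, pos_z_5 = 13, radius_5 = 2.5, pos_x_6 = 16.5, pos_y_6 = 17, radius_6 = 2, height_6 = 4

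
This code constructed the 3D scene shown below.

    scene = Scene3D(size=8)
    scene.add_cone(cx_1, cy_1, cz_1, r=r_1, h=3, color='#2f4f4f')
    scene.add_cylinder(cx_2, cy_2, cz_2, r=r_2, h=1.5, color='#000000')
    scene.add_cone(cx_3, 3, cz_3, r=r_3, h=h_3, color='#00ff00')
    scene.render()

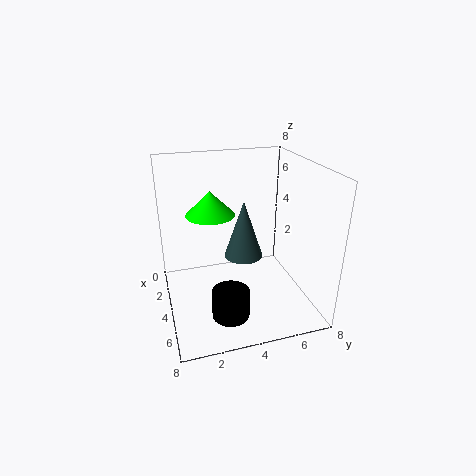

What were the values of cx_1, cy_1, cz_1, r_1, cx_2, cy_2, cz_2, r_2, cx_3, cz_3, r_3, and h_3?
cx_1 = 5, cy_1 = 4, cz_1 = 3.5, r_1 = 1, cx_2 = 6, cy_2 = 3, cz_2 = 0.5, r_2 = 1, cx_3 = 1.5, cz_3 = 4.5, r_3 = 1.5, h_3 = 1.5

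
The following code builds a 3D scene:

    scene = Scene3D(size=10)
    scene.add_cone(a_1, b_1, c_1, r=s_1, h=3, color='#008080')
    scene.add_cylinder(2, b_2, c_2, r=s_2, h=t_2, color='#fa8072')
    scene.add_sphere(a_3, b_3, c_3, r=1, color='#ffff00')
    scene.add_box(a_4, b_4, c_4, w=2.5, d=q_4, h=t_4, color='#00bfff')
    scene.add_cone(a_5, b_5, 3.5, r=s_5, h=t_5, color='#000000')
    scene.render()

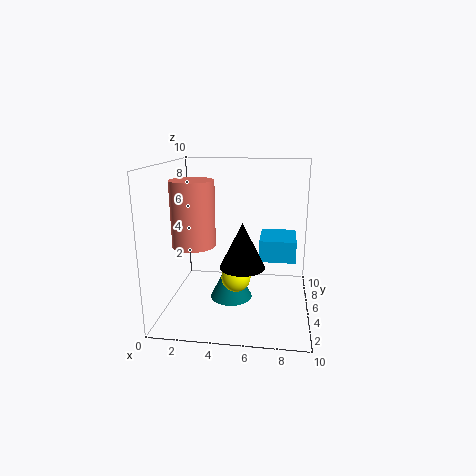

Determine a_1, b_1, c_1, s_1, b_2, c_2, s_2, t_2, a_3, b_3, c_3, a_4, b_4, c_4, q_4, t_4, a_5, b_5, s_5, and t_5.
a_1 = 4.5
b_1 = 5
c_1 = 0.5
s_1 = 1.5
b_2 = 4.5
c_2 = 4.5
s_2 = 1.5
t_2 = 4.5
a_3 = 5
b_3 = 4
c_3 = 2.5
a_4 = 6.5
b_4 = 4.5
c_4 = 3.5
q_4 = 3
t_4 = 1.5
a_5 = 5.5
b_5 = 3.5
s_5 = 1.5
t_5 = 3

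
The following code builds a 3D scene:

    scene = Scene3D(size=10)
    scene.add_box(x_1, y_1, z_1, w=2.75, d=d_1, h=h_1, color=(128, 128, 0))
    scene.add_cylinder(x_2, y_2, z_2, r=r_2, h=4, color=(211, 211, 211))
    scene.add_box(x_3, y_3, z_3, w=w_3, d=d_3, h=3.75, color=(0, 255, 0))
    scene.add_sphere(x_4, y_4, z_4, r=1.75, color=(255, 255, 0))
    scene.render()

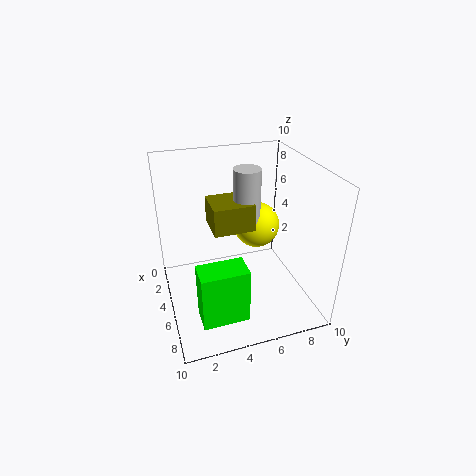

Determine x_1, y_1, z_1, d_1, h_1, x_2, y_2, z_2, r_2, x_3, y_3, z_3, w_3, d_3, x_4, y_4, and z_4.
x_1 = 1.75
y_1 = 3.5
z_1 = 5
d_1 = 3
h_1 = 2
x_2 = 3.25
y_2 = 6.25
z_2 = 5.25
r_2 = 1
x_3 = 7.25
y_3 = 1.5
z_3 = 1.25
w_3 = 1.75
d_3 = 3
x_4 = 2.75
y_4 = 7.25
z_4 = 4.5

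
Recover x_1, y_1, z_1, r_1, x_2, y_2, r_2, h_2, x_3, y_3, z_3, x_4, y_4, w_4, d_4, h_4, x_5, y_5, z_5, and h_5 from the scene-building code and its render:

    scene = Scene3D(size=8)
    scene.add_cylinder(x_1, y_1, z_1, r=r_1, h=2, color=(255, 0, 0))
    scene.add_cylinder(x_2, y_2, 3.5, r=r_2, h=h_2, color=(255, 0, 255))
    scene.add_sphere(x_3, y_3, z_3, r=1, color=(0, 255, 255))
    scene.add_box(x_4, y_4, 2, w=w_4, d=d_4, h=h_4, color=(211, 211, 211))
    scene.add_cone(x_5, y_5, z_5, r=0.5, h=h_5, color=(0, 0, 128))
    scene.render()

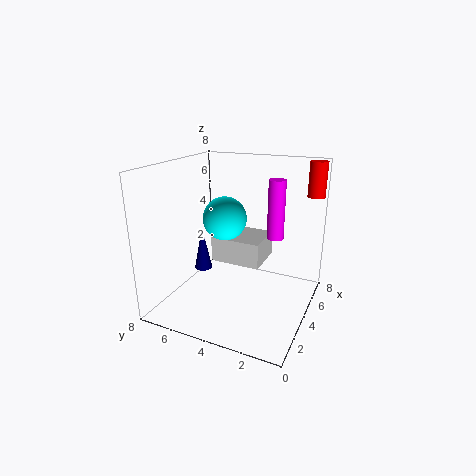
x_1 = 7, y_1 = 0.5, z_1 = 6, r_1 = 0.5, x_2 = 6, y_2 = 2.5, r_2 = 0.5, h_2 = 3.5, x_3 = 1.5, y_3 = 3.5, z_3 = 6, x_4 = 4.5, y_4 = 3, w_4 = 2.5, d_4 = 3, h_4 = 1.5, x_5 = 3.5, y_5 = 6, z_5 = 2, h_5 = 2.5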